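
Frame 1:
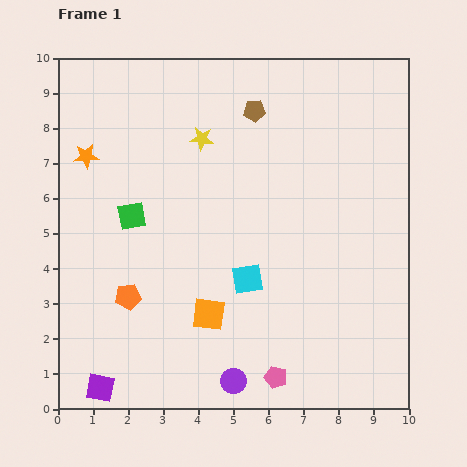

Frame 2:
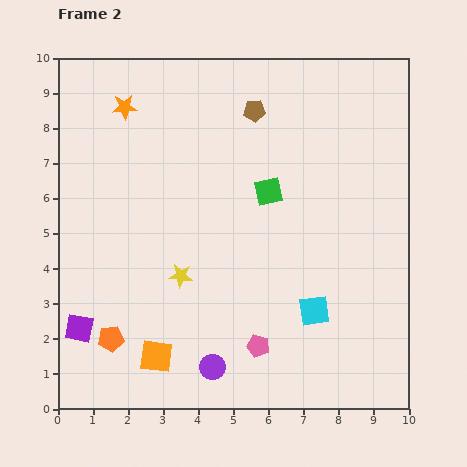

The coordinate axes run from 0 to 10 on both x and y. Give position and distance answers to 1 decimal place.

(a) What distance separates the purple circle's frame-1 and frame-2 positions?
0.7

The purple circle moved from (5.0, 0.8) to (4.4, 1.2), a distance of √(0.6² + 0.4²) ≈ 0.7.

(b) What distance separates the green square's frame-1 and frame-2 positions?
4.0

The green square moved from (2.1, 5.5) to (6.0, 6.2), a distance of √(3.9² + 0.7²) ≈ 4.0.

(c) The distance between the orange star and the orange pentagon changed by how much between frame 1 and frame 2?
+2.4

Distance in frame 1: 4.2. Distance in frame 2: 6.6.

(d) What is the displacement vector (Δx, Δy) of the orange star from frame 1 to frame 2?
(1.1, 1.4)

The orange star was at (0.8, 7.2) in frame 1 and (1.9, 8.6) in frame 2.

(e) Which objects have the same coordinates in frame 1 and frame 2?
the brown pentagon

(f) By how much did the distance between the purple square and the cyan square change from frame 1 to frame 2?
+1.5

Distance in frame 1: 5.2. Distance in frame 2: 6.7.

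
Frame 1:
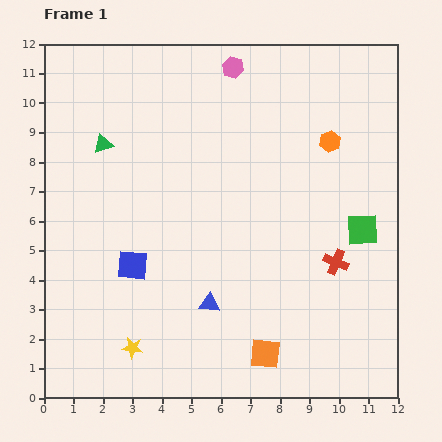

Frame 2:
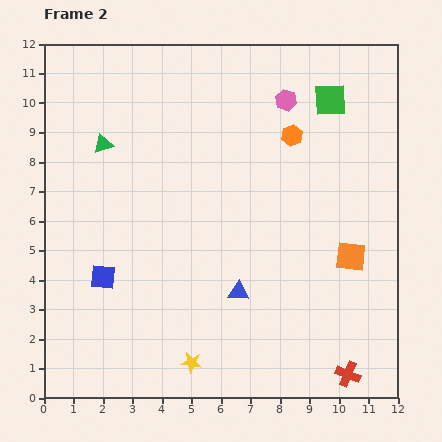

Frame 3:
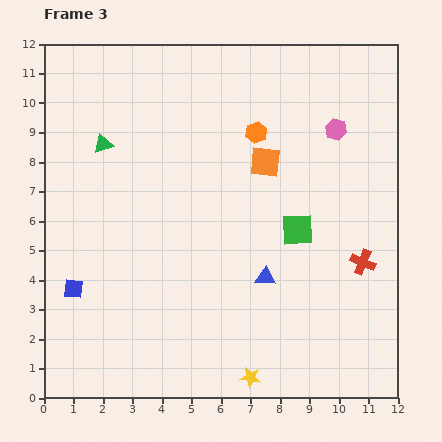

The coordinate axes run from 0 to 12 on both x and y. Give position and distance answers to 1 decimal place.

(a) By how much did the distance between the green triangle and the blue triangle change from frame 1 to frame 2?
+0.3

Distance in frame 1: 6.5. Distance in frame 2: 6.8.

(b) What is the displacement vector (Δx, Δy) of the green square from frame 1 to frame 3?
(-2.2, 0.0)

The green square was at (10.8, 5.7) in frame 1 and (8.6, 5.7) in frame 3.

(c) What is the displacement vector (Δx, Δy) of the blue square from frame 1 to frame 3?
(-2.0, -0.8)

The blue square was at (3.0, 4.5) in frame 1 and (1.0, 3.7) in frame 3.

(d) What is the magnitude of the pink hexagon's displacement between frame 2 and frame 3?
2.0

The pink hexagon moved from (8.2, 10.1) to (9.9, 9.1), a distance of √(1.7² + 1.0²) ≈ 2.0.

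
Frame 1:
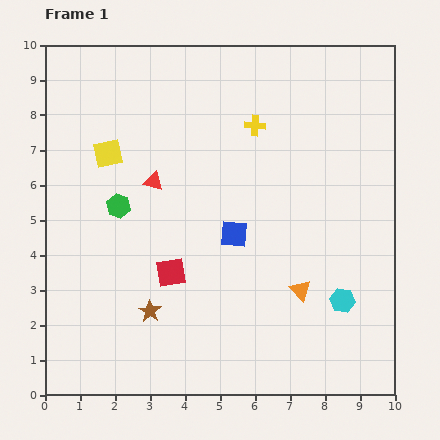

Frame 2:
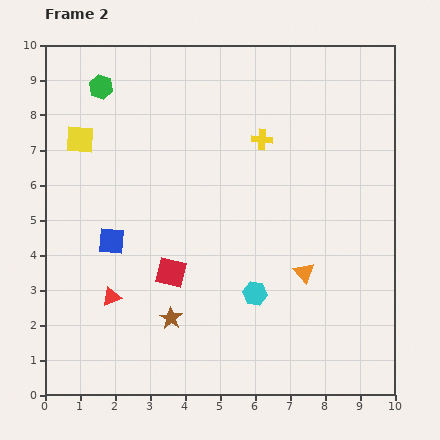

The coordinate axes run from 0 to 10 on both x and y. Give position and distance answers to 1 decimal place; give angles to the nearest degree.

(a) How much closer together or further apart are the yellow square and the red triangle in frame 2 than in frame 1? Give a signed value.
+3.1

Distance in frame 1: 1.5. Distance in frame 2: 4.6.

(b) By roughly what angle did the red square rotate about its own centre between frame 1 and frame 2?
23° clockwise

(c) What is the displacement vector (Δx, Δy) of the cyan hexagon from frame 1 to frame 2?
(-2.5, 0.2)

The cyan hexagon was at (8.5, 2.7) in frame 1 and (6.0, 2.9) in frame 2.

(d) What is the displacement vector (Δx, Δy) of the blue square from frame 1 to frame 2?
(-3.5, -0.2)

The blue square was at (5.4, 4.6) in frame 1 and (1.9, 4.4) in frame 2.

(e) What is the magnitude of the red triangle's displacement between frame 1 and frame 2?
3.5

The red triangle moved from (3.1, 6.1) to (1.9, 2.8), a distance of √(1.2² + 3.3²) ≈ 3.5.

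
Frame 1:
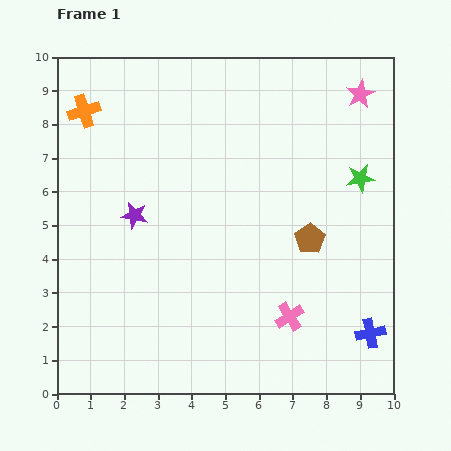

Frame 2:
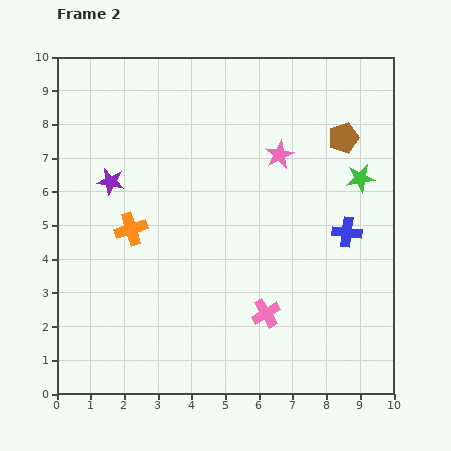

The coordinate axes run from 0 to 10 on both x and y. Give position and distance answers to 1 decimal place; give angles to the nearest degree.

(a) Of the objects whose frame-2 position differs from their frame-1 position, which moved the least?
the pink cross

(moved 0.7)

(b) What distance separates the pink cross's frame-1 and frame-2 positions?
0.7

The pink cross moved from (6.9, 2.3) to (6.2, 2.4), a distance of √(0.7² + 0.1²) ≈ 0.7.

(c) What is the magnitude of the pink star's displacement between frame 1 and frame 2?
3.0

The pink star moved from (9.0, 8.9) to (6.6, 7.1), a distance of √(2.4² + 1.8²) ≈ 3.0.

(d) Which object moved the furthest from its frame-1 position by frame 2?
the orange cross

(moved 3.8; next 3.2)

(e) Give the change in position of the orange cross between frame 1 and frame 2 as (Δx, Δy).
(1.4, -3.5)

The orange cross was at (0.8, 8.4) in frame 1 and (2.2, 4.9) in frame 2.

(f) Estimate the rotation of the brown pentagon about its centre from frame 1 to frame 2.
16° clockwise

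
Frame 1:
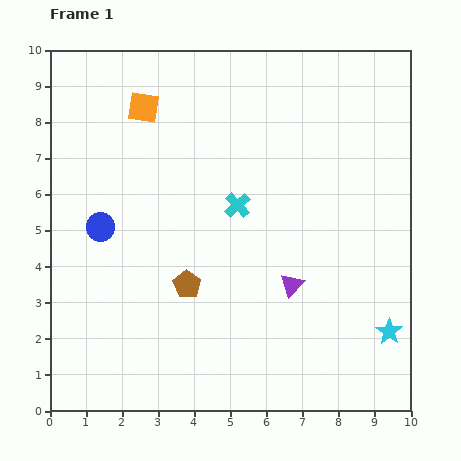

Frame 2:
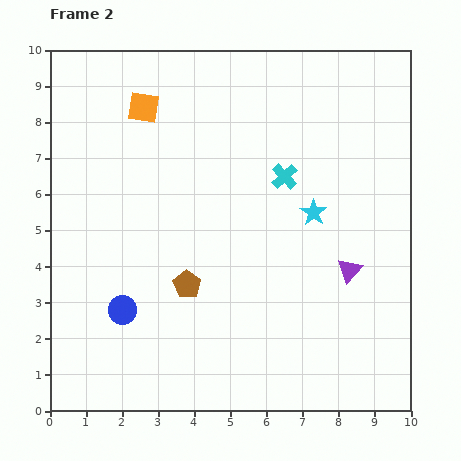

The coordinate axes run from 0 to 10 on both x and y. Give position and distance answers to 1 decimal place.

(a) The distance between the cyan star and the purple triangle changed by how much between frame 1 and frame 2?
-1.1

Distance in frame 1: 3.0. Distance in frame 2: 1.9.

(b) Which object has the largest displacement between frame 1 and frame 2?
the cyan star

(moved 3.9; next 2.4)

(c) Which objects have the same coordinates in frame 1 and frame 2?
the orange square, the brown pentagon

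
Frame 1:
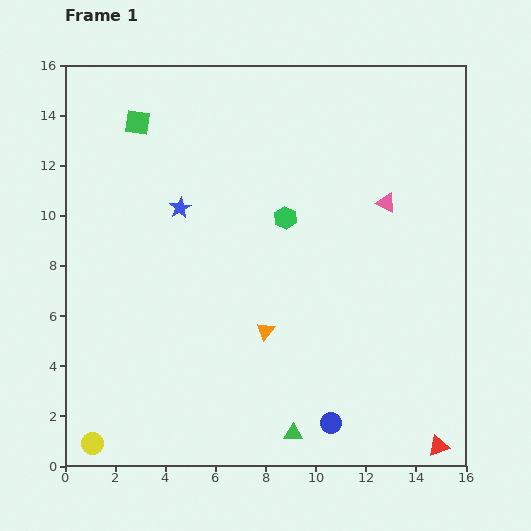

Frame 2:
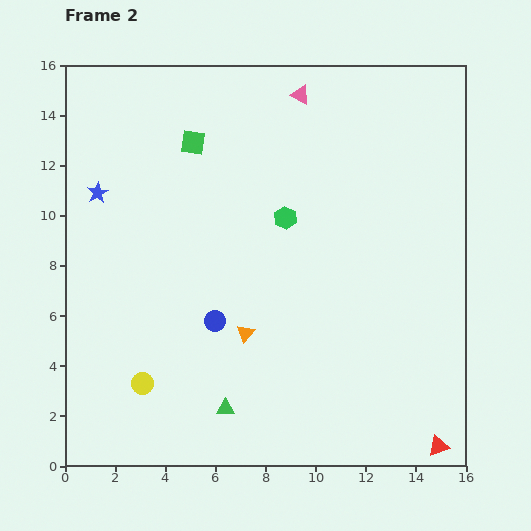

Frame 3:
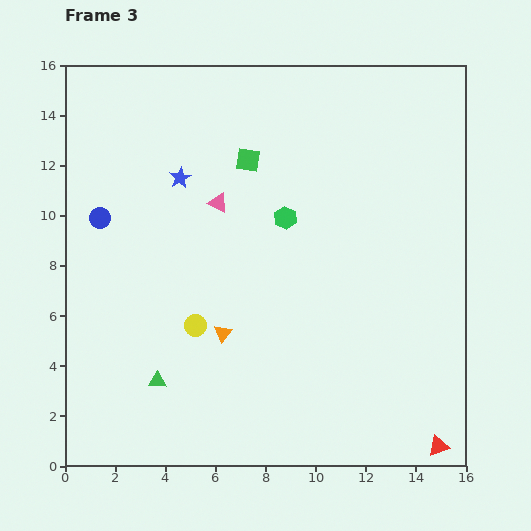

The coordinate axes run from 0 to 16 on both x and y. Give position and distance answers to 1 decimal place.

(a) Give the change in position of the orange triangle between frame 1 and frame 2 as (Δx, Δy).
(-0.8, -0.1)

The orange triangle was at (8.0, 5.4) in frame 1 and (7.2, 5.3) in frame 2.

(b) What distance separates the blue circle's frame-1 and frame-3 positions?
12.3

The blue circle moved from (10.6, 1.7) to (1.4, 9.9), a distance of √(9.2² + 8.2²) ≈ 12.3.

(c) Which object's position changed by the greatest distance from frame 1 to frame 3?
the blue circle

(moved 12.3; next 6.7)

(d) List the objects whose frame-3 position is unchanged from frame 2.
the green hexagon, the red triangle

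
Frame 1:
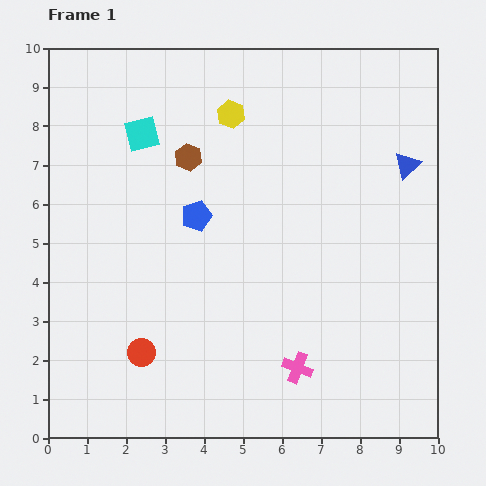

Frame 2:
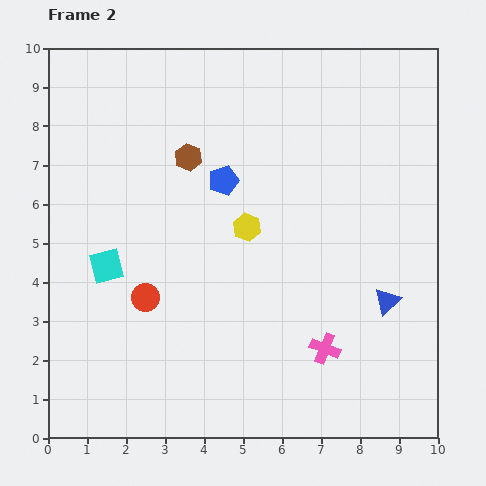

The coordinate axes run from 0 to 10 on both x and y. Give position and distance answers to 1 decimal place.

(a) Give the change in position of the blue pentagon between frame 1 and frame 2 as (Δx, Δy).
(0.7, 0.9)

The blue pentagon was at (3.8, 5.7) in frame 1 and (4.5, 6.6) in frame 2.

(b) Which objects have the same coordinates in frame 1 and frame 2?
the brown hexagon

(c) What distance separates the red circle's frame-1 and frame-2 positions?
1.4

The red circle moved from (2.4, 2.2) to (2.5, 3.6), a distance of √(0.1² + 1.4²) ≈ 1.4.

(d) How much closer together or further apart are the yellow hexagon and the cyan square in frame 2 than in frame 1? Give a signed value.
+1.3

Distance in frame 1: 2.4. Distance in frame 2: 3.7.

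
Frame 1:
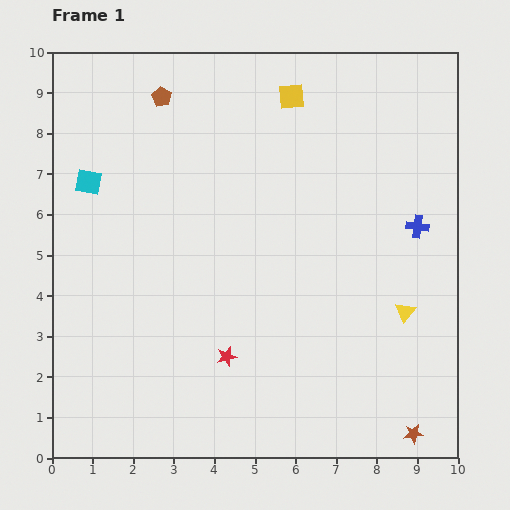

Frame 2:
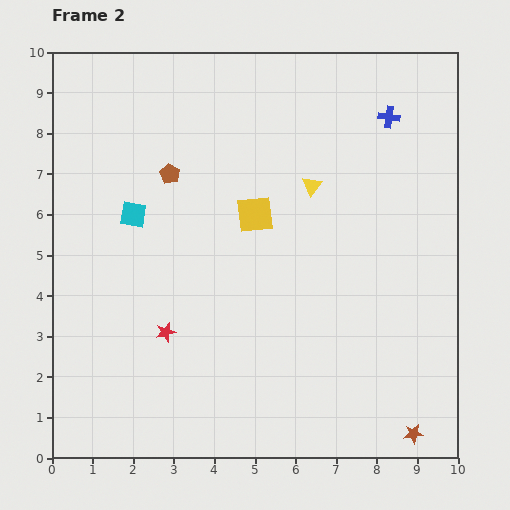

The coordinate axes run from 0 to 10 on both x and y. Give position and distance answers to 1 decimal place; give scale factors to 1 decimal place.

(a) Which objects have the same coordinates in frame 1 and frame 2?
the brown star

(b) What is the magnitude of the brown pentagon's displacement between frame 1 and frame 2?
1.9

The brown pentagon moved from (2.7, 8.9) to (2.9, 7.0), a distance of √(0.2² + 1.9²) ≈ 1.9.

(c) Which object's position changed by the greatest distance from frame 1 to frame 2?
the yellow triangle

(moved 3.9; next 3.0)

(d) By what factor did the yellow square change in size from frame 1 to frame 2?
1.4×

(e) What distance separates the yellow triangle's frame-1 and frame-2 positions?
3.9

The yellow triangle moved from (8.7, 3.6) to (6.4, 6.7), a distance of √(2.3² + 3.1²) ≈ 3.9.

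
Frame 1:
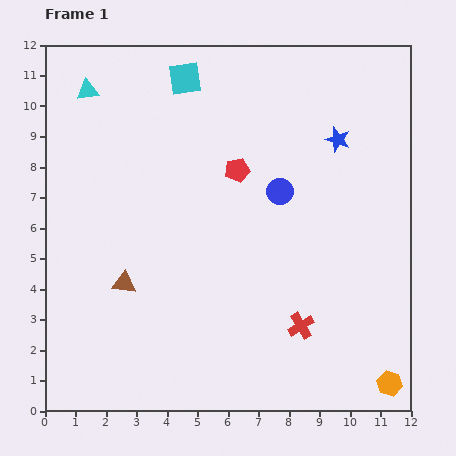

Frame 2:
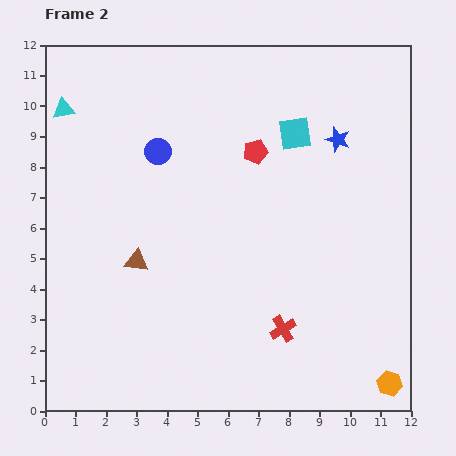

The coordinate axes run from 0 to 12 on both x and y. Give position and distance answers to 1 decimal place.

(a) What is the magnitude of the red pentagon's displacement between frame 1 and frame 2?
0.8

The red pentagon moved from (6.3, 7.9) to (6.9, 8.5), a distance of √(0.6² + 0.6²) ≈ 0.8.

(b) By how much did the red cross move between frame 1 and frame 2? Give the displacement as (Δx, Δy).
(-0.6, -0.1)

The red cross was at (8.4, 2.8) in frame 1 and (7.8, 2.7) in frame 2.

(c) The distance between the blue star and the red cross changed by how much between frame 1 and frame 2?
+0.3

Distance in frame 1: 6.2. Distance in frame 2: 6.5.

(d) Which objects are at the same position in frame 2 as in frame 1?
the orange hexagon, the blue star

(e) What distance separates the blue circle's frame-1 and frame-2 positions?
4.2

The blue circle moved from (7.7, 7.2) to (3.7, 8.5), a distance of √(4.0² + 1.3²) ≈ 4.2.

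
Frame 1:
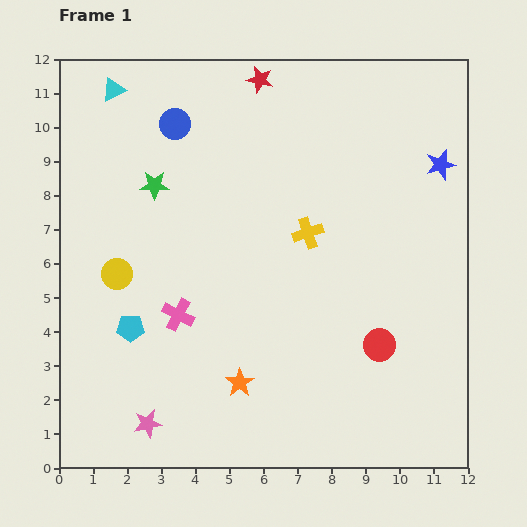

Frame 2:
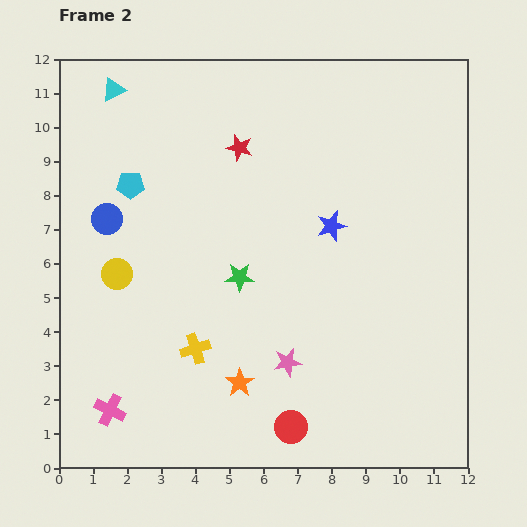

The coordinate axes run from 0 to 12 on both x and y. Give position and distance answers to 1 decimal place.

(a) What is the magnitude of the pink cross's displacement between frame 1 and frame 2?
3.4

The pink cross moved from (3.5, 4.5) to (1.5, 1.7), a distance of √(2.0² + 2.8²) ≈ 3.4.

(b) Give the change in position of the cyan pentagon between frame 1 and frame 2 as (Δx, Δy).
(0.0, 4.2)

The cyan pentagon was at (2.1, 4.1) in frame 1 and (2.1, 8.3) in frame 2.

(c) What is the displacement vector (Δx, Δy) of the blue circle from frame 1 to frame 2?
(-2.0, -2.8)

The blue circle was at (3.4, 10.1) in frame 1 and (1.4, 7.3) in frame 2.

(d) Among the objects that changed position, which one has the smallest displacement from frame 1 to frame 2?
the red star

(moved 2.1)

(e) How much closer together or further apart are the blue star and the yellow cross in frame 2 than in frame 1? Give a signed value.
+1.0

Distance in frame 1: 4.4. Distance in frame 2: 5.4.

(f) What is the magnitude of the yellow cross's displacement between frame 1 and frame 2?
4.7

The yellow cross moved from (7.3, 6.9) to (4.0, 3.5), a distance of √(3.3² + 3.4²) ≈ 4.7.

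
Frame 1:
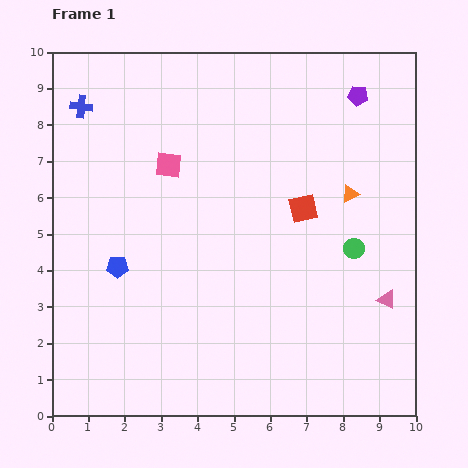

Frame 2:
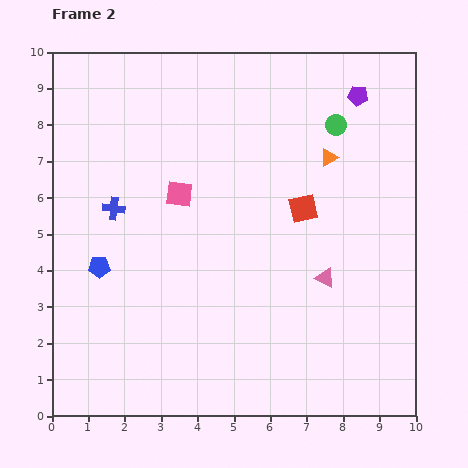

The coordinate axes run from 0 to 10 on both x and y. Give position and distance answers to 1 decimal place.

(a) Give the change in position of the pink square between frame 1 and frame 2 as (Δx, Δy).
(0.3, -0.8)

The pink square was at (3.2, 6.9) in frame 1 and (3.5, 6.1) in frame 2.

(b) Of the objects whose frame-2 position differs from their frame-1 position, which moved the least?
the blue pentagon

(moved 0.5)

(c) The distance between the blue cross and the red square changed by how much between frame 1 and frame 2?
-1.5

Distance in frame 1: 6.7. Distance in frame 2: 5.2.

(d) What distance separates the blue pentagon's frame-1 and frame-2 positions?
0.5

The blue pentagon moved from (1.8, 4.1) to (1.3, 4.1), a distance of √(0.5² + 0.0²) ≈ 0.5.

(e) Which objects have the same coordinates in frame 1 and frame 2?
the red square, the purple pentagon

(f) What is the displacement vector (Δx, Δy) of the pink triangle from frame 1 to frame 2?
(-1.7, 0.6)

The pink triangle was at (9.2, 3.2) in frame 1 and (7.5, 3.8) in frame 2.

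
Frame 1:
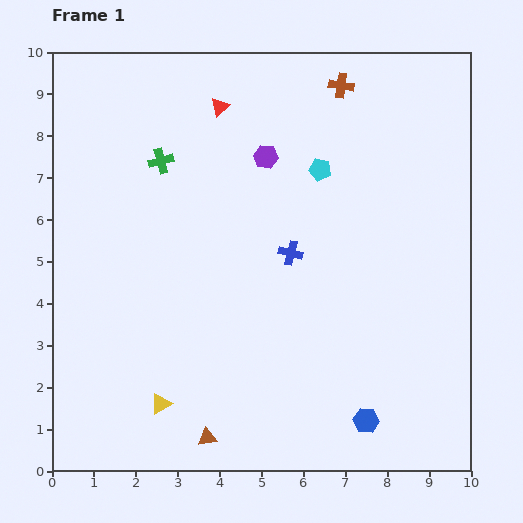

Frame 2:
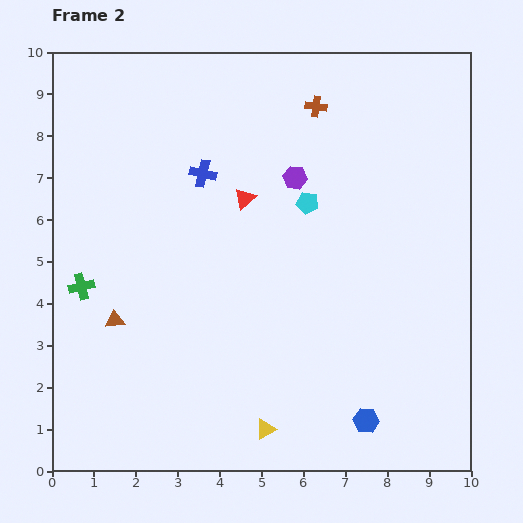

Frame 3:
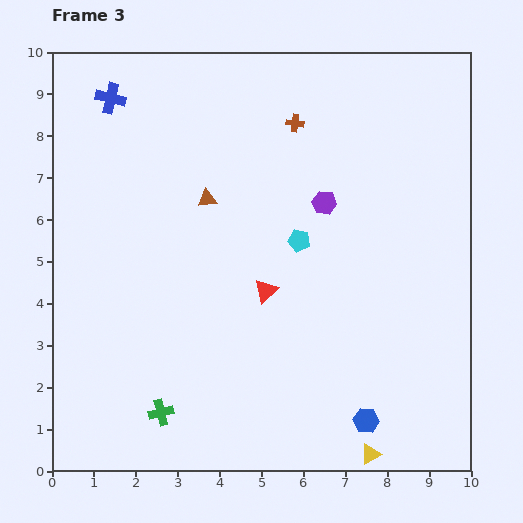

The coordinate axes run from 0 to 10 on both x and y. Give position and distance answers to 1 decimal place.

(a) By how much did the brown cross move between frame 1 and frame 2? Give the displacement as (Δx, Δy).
(-0.6, -0.5)

The brown cross was at (6.9, 9.2) in frame 1 and (6.3, 8.7) in frame 2.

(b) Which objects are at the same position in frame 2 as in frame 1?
the blue hexagon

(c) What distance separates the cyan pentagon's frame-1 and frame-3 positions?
1.8

The cyan pentagon moved from (6.4, 7.2) to (5.9, 5.5), a distance of √(0.5² + 1.7²) ≈ 1.8.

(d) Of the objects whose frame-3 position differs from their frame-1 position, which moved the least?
the brown cross

(moved 1.4)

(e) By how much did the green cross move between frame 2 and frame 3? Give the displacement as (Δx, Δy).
(1.9, -3.0)

The green cross was at (0.7, 4.4) in frame 2 and (2.6, 1.4) in frame 3.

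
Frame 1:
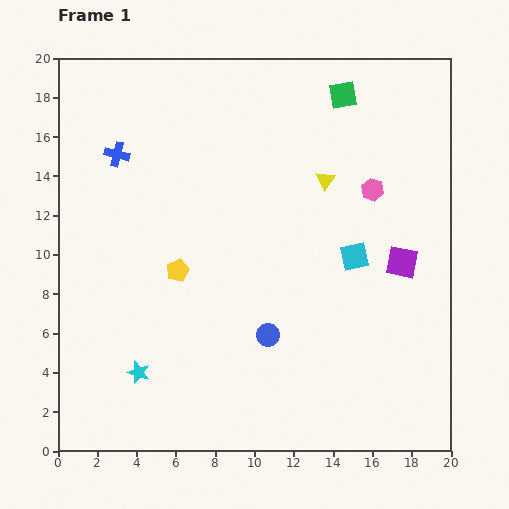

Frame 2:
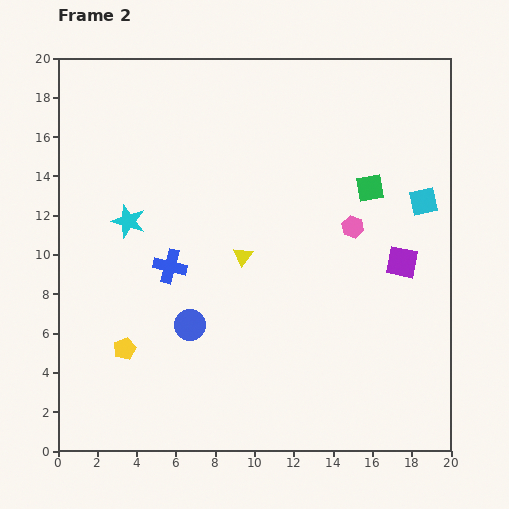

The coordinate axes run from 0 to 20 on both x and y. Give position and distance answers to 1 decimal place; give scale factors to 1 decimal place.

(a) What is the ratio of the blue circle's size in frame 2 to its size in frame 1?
1.3×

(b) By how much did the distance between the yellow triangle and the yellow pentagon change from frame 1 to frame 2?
-1.2

Distance in frame 1: 8.8. Distance in frame 2: 7.6.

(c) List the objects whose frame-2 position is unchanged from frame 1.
the purple square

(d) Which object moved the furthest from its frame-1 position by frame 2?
the cyan star

(moved 7.7; next 6.3)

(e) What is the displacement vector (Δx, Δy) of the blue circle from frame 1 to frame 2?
(-4.0, 0.5)

The blue circle was at (10.7, 5.9) in frame 1 and (6.7, 6.4) in frame 2.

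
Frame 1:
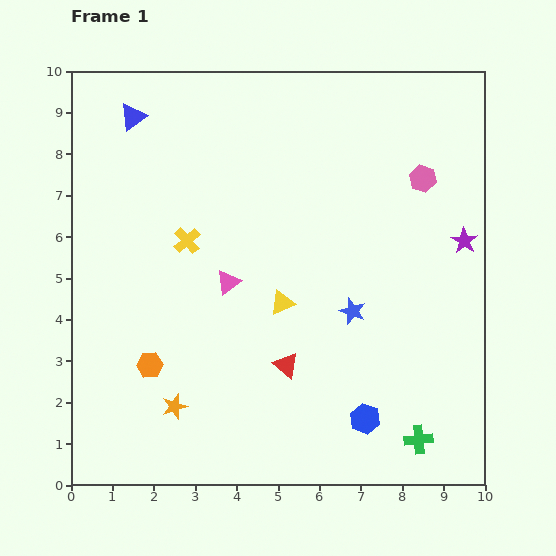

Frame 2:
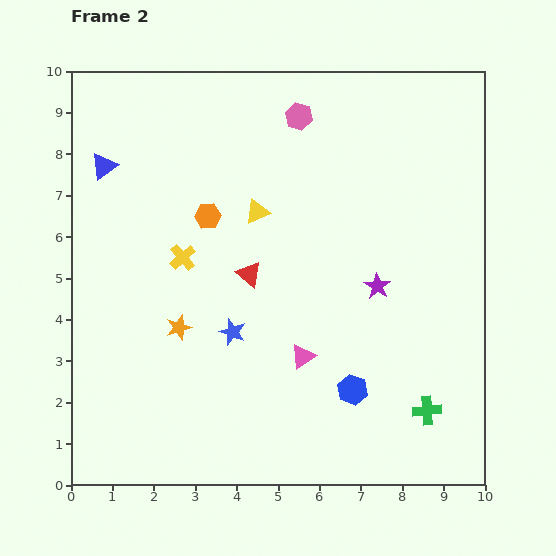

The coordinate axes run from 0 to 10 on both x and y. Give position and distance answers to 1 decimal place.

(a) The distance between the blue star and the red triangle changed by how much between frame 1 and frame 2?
-0.6

Distance in frame 1: 2.1. Distance in frame 2: 1.5.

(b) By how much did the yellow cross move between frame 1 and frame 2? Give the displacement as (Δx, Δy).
(-0.1, -0.4)

The yellow cross was at (2.8, 5.9) in frame 1 and (2.7, 5.5) in frame 2.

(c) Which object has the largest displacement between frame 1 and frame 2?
the orange hexagon

(moved 3.9; next 3.4)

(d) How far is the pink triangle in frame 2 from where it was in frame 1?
2.5

The pink triangle moved from (3.8, 4.9) to (5.6, 3.1), a distance of √(1.8² + 1.8²) ≈ 2.5.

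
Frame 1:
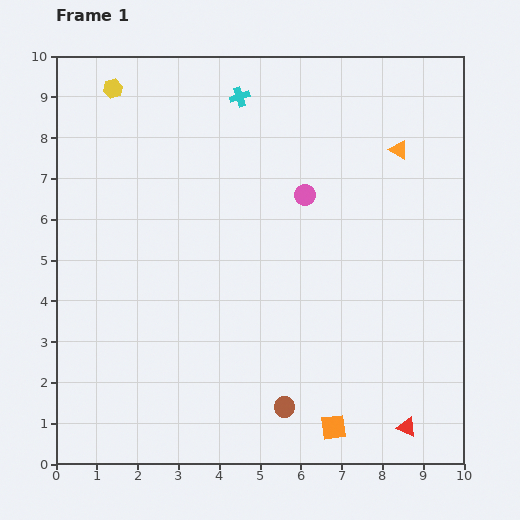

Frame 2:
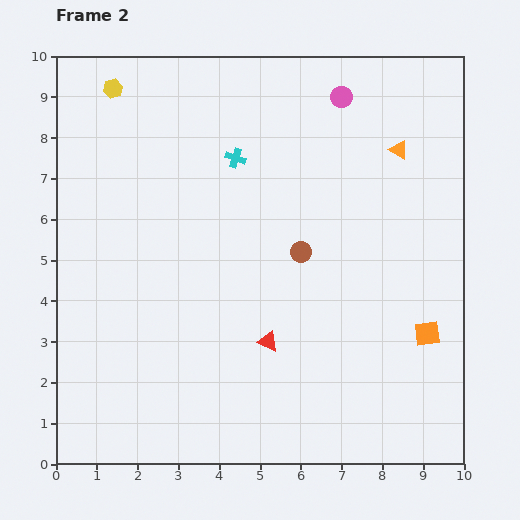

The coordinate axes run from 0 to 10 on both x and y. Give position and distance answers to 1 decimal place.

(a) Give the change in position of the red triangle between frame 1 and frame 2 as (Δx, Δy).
(-3.4, 2.1)

The red triangle was at (8.6, 0.9) in frame 1 and (5.2, 3.0) in frame 2.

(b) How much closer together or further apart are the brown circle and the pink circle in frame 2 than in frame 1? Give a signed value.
-1.3

Distance in frame 1: 5.2. Distance in frame 2: 3.9.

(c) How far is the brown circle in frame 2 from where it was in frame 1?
3.8

The brown circle moved from (5.6, 1.4) to (6.0, 5.2), a distance of √(0.4² + 3.8²) ≈ 3.8.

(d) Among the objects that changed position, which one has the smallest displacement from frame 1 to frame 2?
the cyan cross

(moved 1.5)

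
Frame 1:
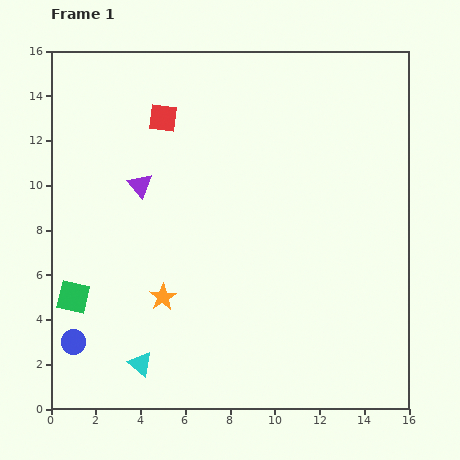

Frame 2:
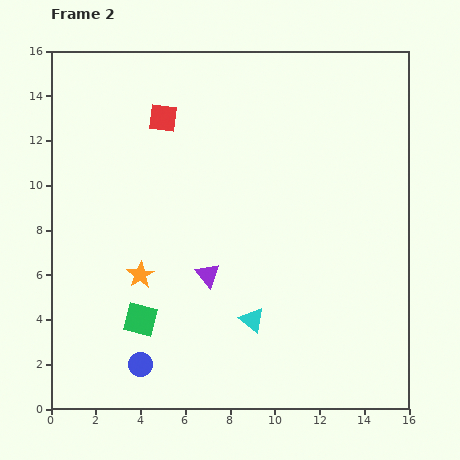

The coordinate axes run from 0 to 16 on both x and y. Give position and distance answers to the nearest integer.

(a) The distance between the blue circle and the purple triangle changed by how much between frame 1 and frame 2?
-3

Distance in frame 1: 8. Distance in frame 2: 5.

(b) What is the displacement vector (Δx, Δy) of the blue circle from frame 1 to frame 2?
(3, -1)

The blue circle was at (1, 3) in frame 1 and (4, 2) in frame 2.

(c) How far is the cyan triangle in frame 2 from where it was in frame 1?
5

The cyan triangle moved from (4, 2) to (9, 4), a distance of √(5² + 2²) ≈ 5.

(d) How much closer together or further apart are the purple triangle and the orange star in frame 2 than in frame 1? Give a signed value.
-2

Distance in frame 1: 5. Distance in frame 2: 3.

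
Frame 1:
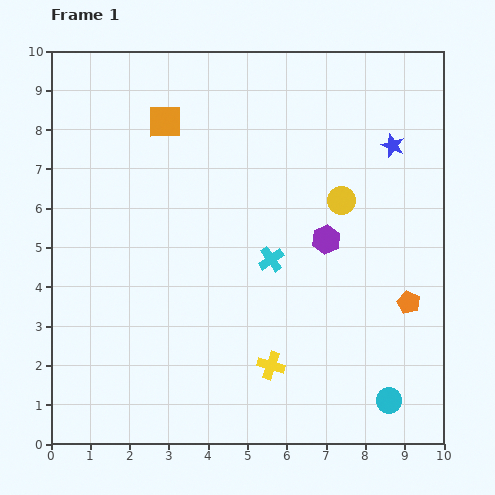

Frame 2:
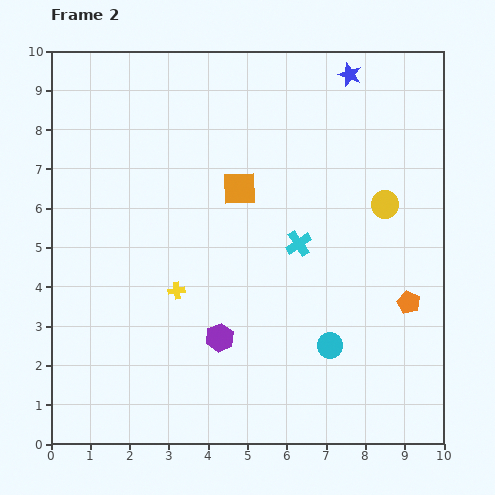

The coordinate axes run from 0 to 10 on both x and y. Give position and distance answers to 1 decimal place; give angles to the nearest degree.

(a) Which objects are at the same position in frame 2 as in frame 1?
the orange pentagon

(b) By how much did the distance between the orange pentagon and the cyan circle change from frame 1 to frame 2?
-0.2

Distance in frame 1: 2.5. Distance in frame 2: 2.3.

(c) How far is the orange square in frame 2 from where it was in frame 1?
2.5

The orange square moved from (2.9, 8.2) to (4.8, 6.5), a distance of √(1.9² + 1.7²) ≈ 2.5.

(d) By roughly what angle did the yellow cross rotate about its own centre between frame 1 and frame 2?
26° counter-clockwise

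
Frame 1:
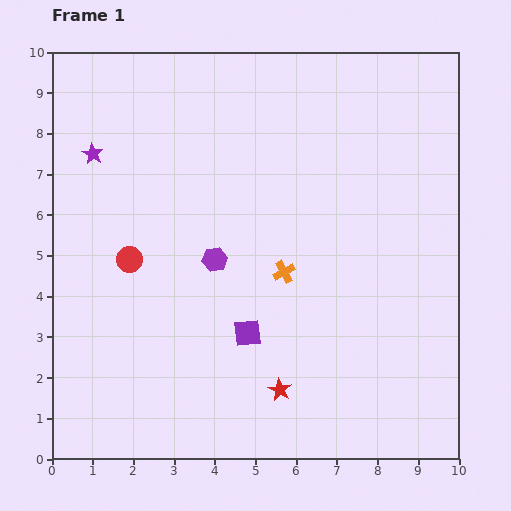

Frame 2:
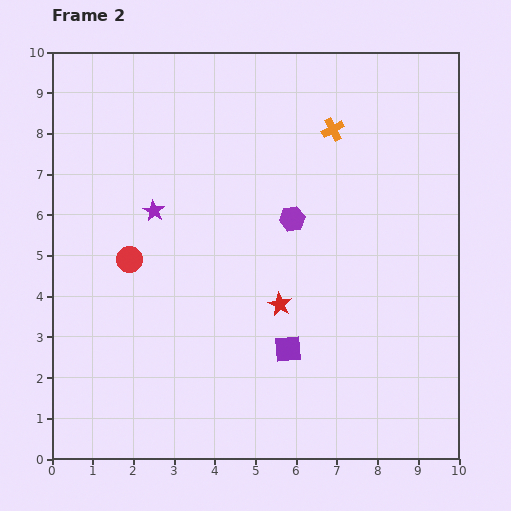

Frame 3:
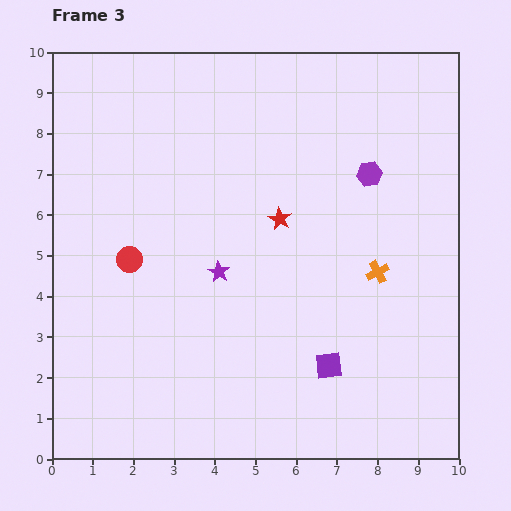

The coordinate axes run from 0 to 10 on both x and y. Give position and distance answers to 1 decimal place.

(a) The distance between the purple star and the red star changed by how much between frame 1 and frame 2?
-3.5

Distance in frame 1: 7.4. Distance in frame 2: 3.9.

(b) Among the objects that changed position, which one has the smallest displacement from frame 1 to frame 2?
the purple square

(moved 1.1)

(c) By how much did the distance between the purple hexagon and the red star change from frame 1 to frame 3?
-1.1

Distance in frame 1: 3.6. Distance in frame 3: 2.5.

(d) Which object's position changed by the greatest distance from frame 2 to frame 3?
the orange cross

(moved 3.7; next 2.2)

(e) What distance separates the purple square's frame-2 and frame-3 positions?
1.1

The purple square moved from (5.8, 2.7) to (6.8, 2.3), a distance of √(1.0² + 0.4²) ≈ 1.1.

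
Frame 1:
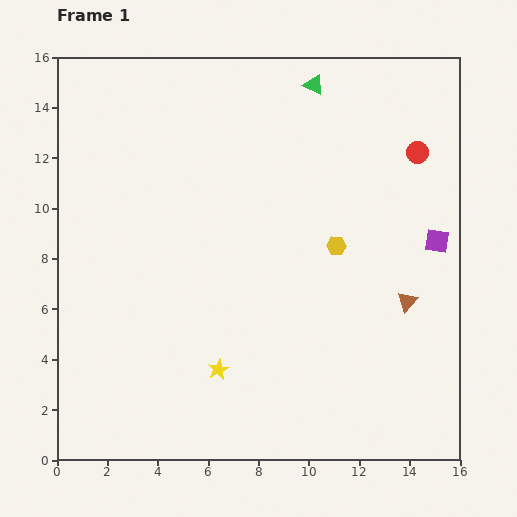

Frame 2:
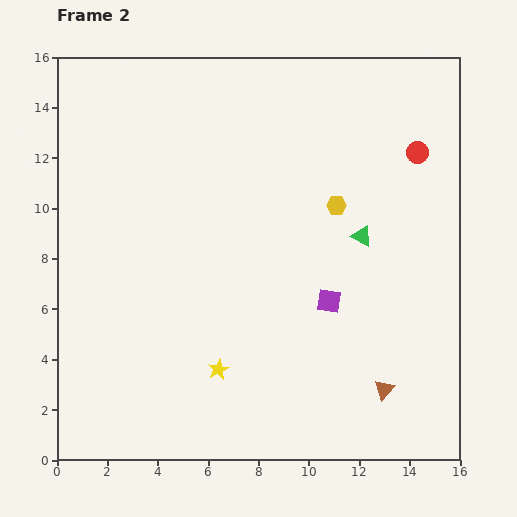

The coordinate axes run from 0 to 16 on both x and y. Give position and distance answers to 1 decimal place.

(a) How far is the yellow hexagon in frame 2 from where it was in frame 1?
1.6

The yellow hexagon moved from (11.1, 8.5) to (11.1, 10.1), a distance of √(0.0² + 1.6²) ≈ 1.6.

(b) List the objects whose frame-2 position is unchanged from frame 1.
the red circle, the yellow star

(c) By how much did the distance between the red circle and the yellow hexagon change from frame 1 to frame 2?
-1.1

Distance in frame 1: 4.9. Distance in frame 2: 3.8.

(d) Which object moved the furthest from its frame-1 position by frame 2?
the green triangle

(moved 6.3; next 4.9)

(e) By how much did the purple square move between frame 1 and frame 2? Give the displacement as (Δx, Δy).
(-4.3, -2.4)

The purple square was at (15.1, 8.7) in frame 1 and (10.8, 6.3) in frame 2.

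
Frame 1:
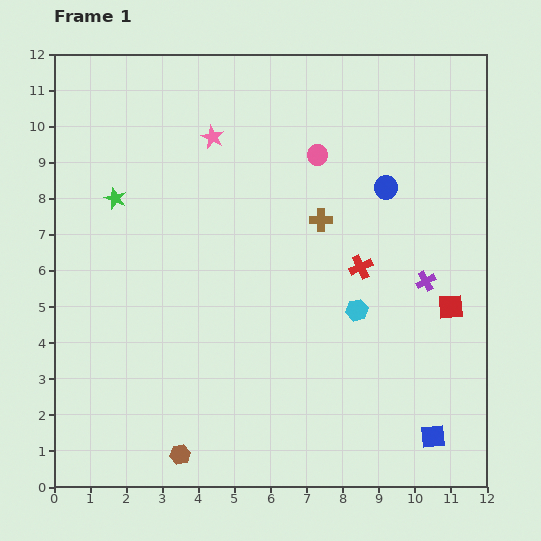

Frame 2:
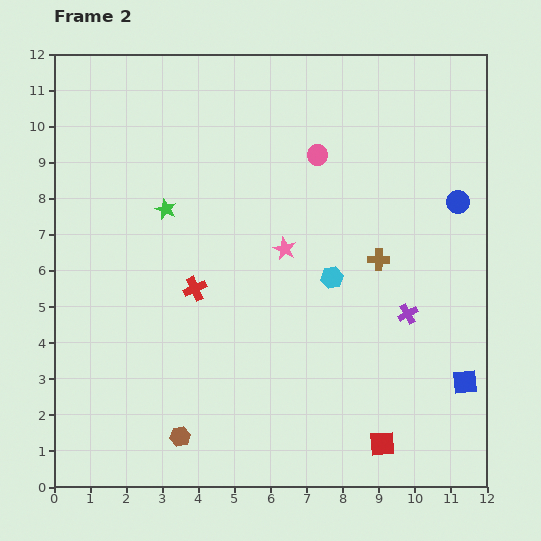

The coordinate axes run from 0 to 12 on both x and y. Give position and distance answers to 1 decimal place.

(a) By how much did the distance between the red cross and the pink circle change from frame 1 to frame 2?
+1.7

Distance in frame 1: 3.3. Distance in frame 2: 5.0.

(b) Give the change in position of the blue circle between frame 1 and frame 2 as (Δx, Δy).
(2.0, -0.4)

The blue circle was at (9.2, 8.3) in frame 1 and (11.2, 7.9) in frame 2.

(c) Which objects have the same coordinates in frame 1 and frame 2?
the pink circle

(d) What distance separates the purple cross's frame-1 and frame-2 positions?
1.0

The purple cross moved from (10.3, 5.7) to (9.8, 4.8), a distance of √(0.5² + 0.9²) ≈ 1.0.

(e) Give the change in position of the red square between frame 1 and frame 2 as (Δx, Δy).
(-1.9, -3.8)

The red square was at (11.0, 5.0) in frame 1 and (9.1, 1.2) in frame 2.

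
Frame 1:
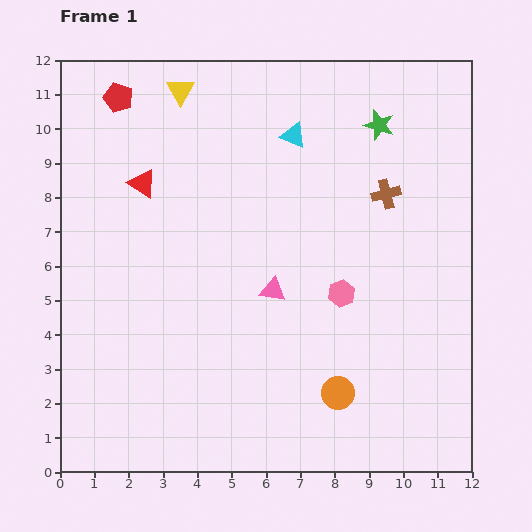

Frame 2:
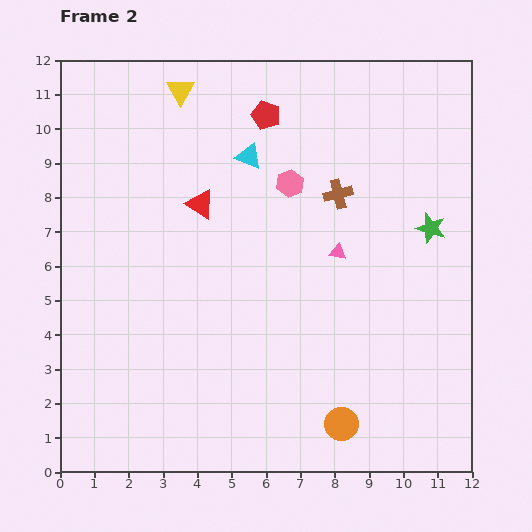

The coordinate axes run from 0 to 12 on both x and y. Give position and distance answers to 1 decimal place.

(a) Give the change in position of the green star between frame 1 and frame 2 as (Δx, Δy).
(1.5, -3.0)

The green star was at (9.3, 10.1) in frame 1 and (10.8, 7.1) in frame 2.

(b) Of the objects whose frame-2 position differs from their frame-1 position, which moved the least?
the orange circle

(moved 0.9)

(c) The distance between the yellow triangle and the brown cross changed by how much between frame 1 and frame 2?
-1.2

Distance in frame 1: 6.7. Distance in frame 2: 5.5.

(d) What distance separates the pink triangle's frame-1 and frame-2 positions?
2.2

The pink triangle moved from (6.2, 5.3) to (8.1, 6.4), a distance of √(1.9² + 1.1²) ≈ 2.2.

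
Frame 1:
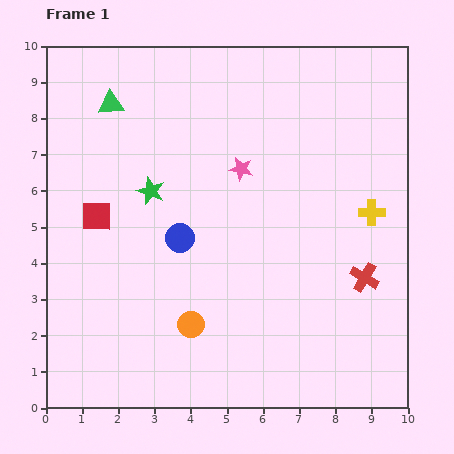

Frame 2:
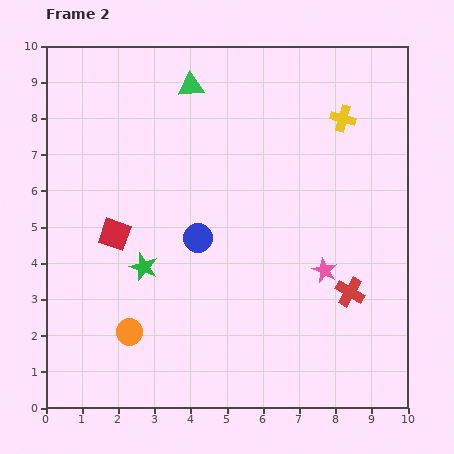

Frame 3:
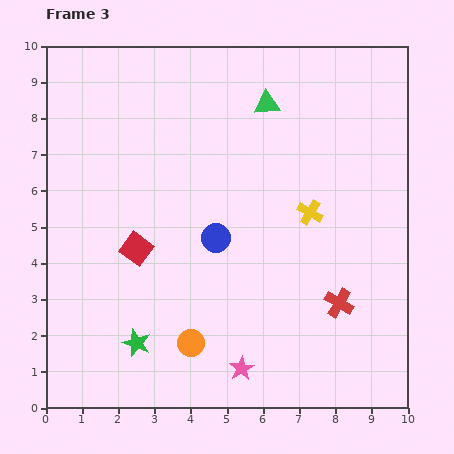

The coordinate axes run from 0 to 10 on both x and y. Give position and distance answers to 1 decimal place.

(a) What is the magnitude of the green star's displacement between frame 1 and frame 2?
2.1

The green star moved from (2.9, 6.0) to (2.7, 3.9), a distance of √(0.2² + 2.1²) ≈ 2.1.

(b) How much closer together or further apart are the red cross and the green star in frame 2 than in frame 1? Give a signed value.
-0.7

Distance in frame 1: 6.4. Distance in frame 2: 5.7.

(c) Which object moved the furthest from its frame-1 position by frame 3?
the pink star

(moved 5.5; next 4.3)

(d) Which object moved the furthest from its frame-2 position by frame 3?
the pink star

(moved 3.5; next 2.8)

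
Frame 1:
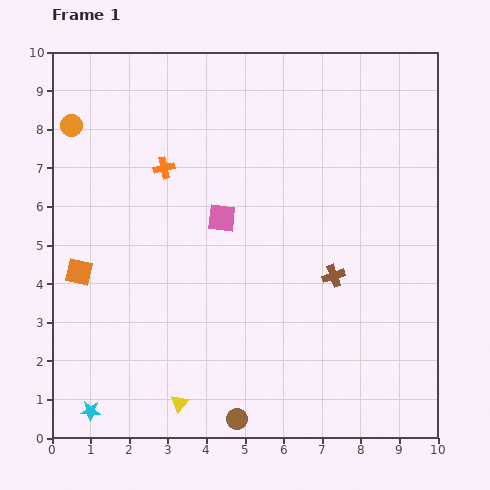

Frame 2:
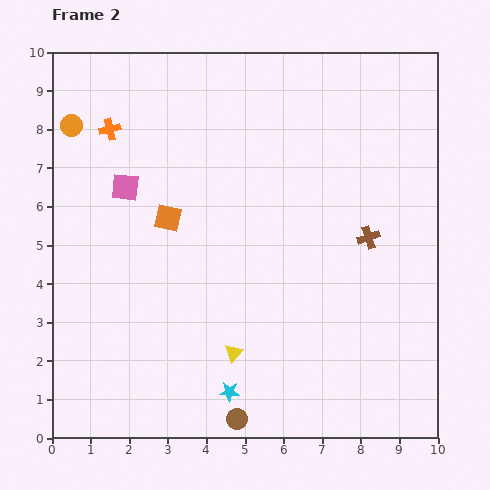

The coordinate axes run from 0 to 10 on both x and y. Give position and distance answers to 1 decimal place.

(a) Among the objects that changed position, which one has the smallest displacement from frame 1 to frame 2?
the brown cross

(moved 1.3)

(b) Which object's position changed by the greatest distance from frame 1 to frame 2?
the cyan star

(moved 3.6; next 2.7)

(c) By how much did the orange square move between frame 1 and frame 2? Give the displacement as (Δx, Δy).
(2.3, 1.4)

The orange square was at (0.7, 4.3) in frame 1 and (3.0, 5.7) in frame 2.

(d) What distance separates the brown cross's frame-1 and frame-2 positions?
1.3

The brown cross moved from (7.3, 4.2) to (8.2, 5.2), a distance of √(0.9² + 1.0²) ≈ 1.3.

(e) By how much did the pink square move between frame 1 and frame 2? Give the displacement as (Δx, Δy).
(-2.5, 0.8)

The pink square was at (4.4, 5.7) in frame 1 and (1.9, 6.5) in frame 2.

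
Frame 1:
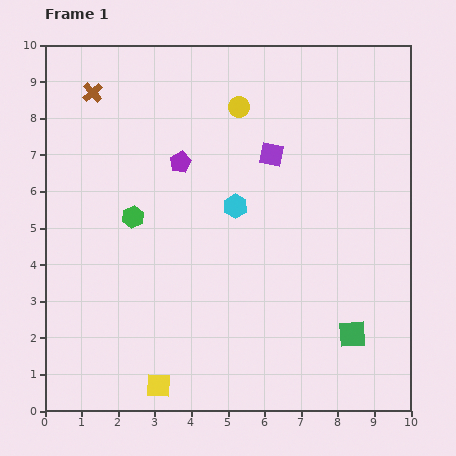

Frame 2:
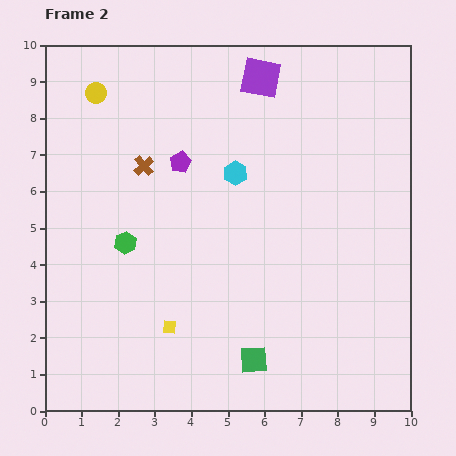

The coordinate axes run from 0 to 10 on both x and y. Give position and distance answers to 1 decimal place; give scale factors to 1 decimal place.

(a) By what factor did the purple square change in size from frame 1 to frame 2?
1.7×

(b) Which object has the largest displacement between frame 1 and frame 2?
the yellow circle

(moved 3.9; next 2.8)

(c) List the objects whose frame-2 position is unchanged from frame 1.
the purple pentagon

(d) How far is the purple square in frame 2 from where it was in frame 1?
2.1

The purple square moved from (6.2, 7.0) to (5.9, 9.1), a distance of √(0.3² + 2.1²) ≈ 2.1.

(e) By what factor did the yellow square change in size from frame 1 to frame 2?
0.6×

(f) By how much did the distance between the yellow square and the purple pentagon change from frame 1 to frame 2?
-1.6

Distance in frame 1: 6.1. Distance in frame 2: 4.5.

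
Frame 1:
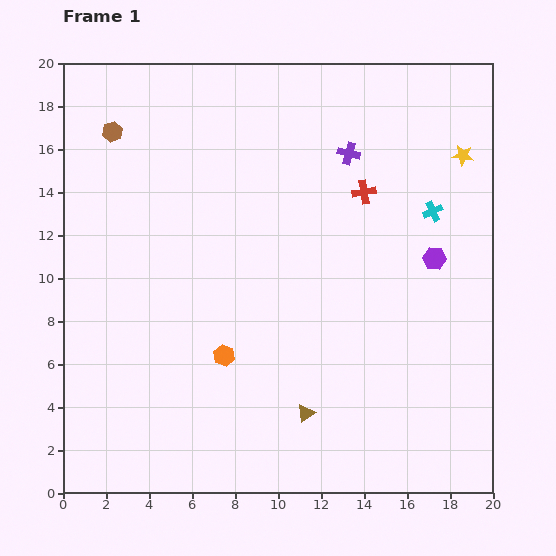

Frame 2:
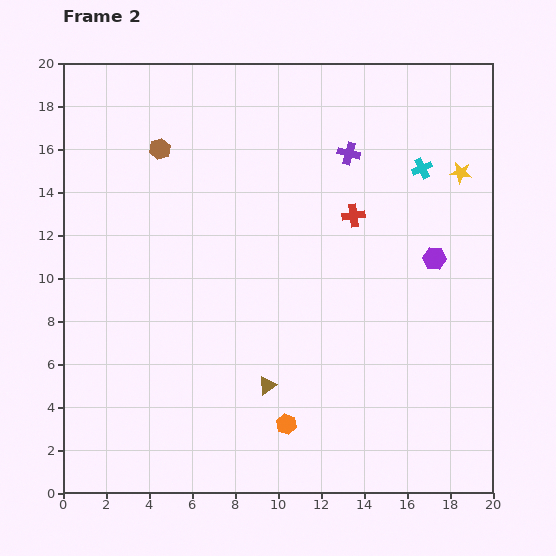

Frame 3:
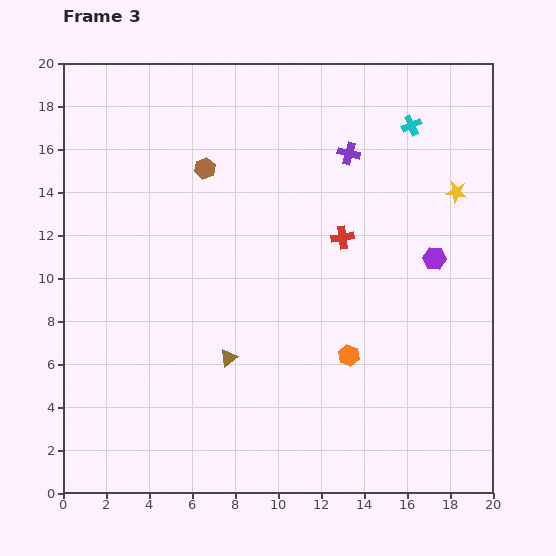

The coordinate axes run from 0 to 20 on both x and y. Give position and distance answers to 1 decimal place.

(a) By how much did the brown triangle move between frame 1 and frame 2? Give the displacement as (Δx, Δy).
(-1.8, 1.3)

The brown triangle was at (11.3, 3.7) in frame 1 and (9.5, 5.0) in frame 2.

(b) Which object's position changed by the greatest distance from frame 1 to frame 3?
the orange hexagon

(moved 5.8; next 4.6)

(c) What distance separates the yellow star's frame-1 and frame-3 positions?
1.7

The yellow star moved from (18.6, 15.7) to (18.3, 14.0), a distance of √(0.3² + 1.7²) ≈ 1.7.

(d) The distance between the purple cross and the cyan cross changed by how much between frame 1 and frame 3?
-1.5

Distance in frame 1: 4.7. Distance in frame 3: 3.2.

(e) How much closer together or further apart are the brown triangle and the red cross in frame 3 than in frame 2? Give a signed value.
-1.2

Distance in frame 2: 8.9. Distance in frame 3: 7.7.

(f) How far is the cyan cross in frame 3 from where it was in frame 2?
2.1

The cyan cross moved from (16.7, 15.1) to (16.2, 17.1), a distance of √(0.5² + 2.0²) ≈ 2.1.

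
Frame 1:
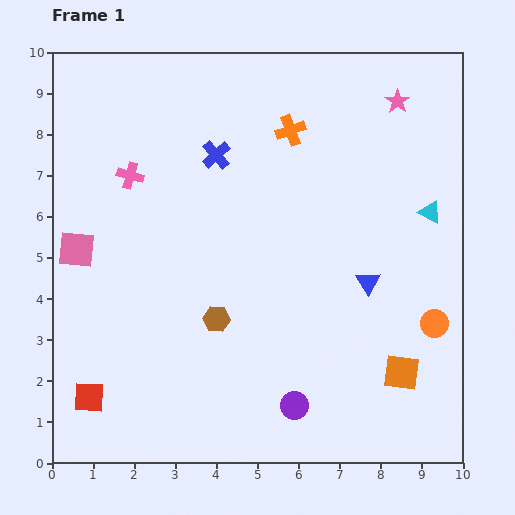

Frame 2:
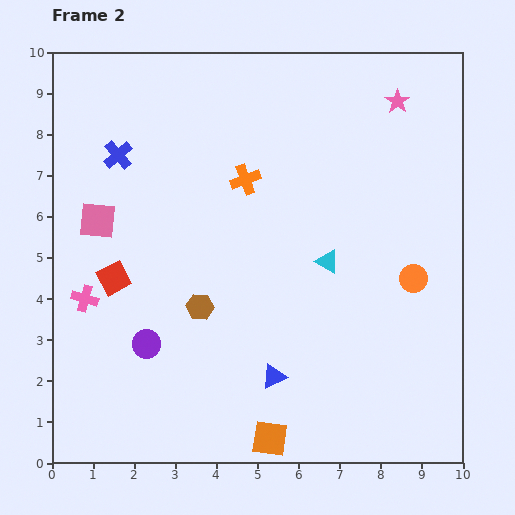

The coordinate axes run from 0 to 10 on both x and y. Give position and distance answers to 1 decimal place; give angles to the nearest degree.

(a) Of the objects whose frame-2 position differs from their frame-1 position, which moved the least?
the brown hexagon

(moved 0.5)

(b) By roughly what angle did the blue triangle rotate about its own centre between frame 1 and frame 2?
36° clockwise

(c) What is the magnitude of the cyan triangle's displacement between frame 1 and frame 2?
2.8

The cyan triangle moved from (9.2, 6.1) to (6.7, 4.9), a distance of √(2.5² + 1.2²) ≈ 2.8.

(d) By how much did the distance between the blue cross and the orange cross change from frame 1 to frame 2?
+1.3

Distance in frame 1: 1.9. Distance in frame 2: 3.2.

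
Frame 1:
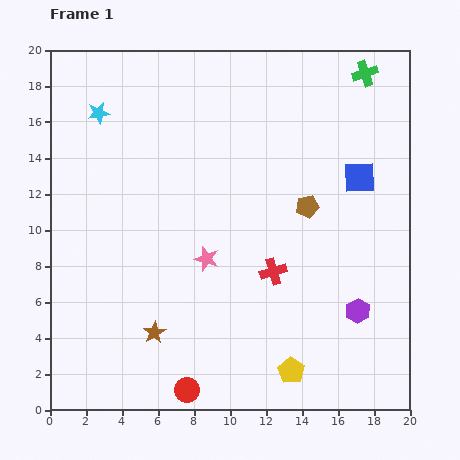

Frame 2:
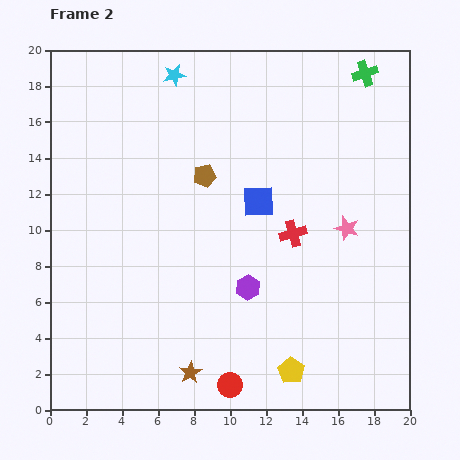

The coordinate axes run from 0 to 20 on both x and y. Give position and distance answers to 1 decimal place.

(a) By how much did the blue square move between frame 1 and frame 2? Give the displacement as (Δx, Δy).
(-5.6, -1.3)

The blue square was at (17.2, 12.9) in frame 1 and (11.6, 11.6) in frame 2.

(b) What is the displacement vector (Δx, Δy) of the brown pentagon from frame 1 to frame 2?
(-5.7, 1.7)

The brown pentagon was at (14.3, 11.3) in frame 1 and (8.6, 13.0) in frame 2.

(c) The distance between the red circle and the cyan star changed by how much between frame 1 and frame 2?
+1.3

Distance in frame 1: 16.2. Distance in frame 2: 17.5.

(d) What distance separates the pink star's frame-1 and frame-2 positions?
8.0

The pink star moved from (8.7, 8.4) to (16.5, 10.1), a distance of √(7.8² + 1.7²) ≈ 8.0.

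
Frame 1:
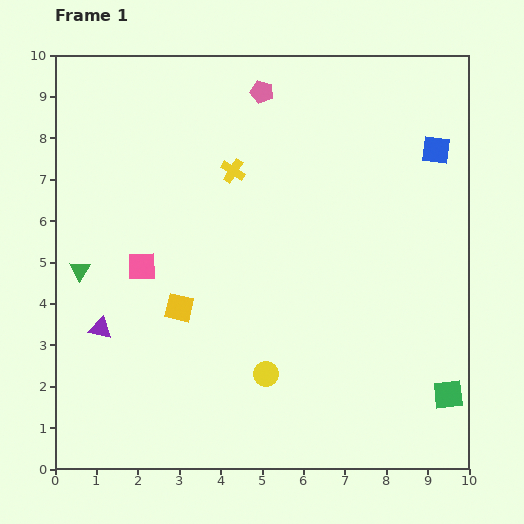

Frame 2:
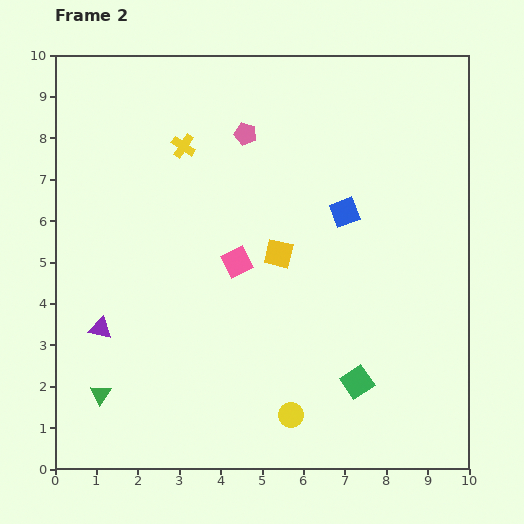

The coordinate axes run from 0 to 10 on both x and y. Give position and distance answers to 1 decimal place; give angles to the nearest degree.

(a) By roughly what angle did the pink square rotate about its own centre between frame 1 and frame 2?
25° counter-clockwise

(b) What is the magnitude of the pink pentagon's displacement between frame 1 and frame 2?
1.1

The pink pentagon moved from (5.0, 9.1) to (4.6, 8.1), a distance of √(0.4² + 1.0²) ≈ 1.1.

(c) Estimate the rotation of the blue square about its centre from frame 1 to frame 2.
27° counter-clockwise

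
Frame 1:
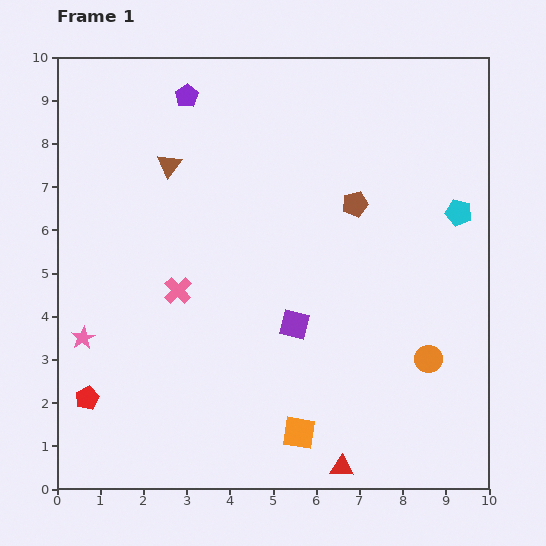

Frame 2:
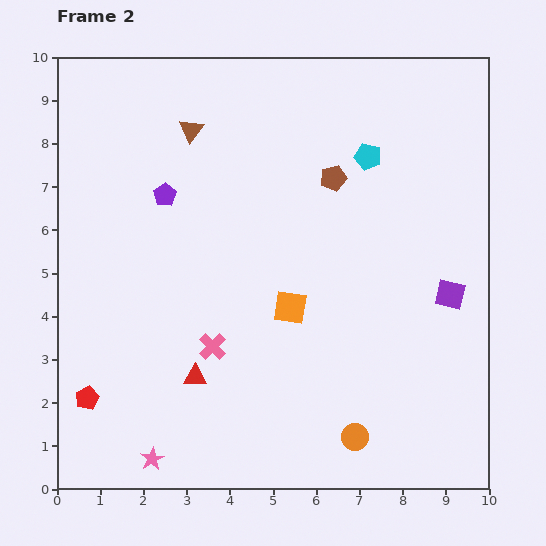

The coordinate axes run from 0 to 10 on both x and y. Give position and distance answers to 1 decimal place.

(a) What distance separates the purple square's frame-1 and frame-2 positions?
3.7

The purple square moved from (5.5, 3.8) to (9.1, 4.5), a distance of √(3.6² + 0.7²) ≈ 3.7.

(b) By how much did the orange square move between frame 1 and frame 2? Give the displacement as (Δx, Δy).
(-0.2, 2.9)

The orange square was at (5.6, 1.3) in frame 1 and (5.4, 4.2) in frame 2.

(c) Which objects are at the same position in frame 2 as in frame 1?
the red pentagon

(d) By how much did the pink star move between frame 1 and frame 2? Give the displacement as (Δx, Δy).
(1.6, -2.8)

The pink star was at (0.6, 3.5) in frame 1 and (2.2, 0.7) in frame 2.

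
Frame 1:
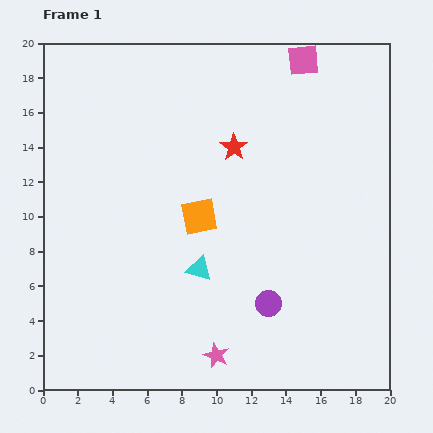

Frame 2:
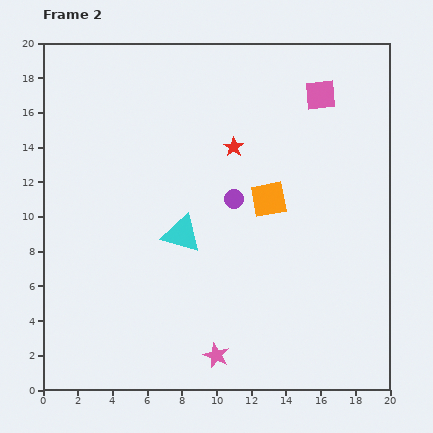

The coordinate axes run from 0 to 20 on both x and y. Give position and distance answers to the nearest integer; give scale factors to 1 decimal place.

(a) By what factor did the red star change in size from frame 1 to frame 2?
0.7×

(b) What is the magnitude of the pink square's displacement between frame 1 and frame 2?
2

The pink square moved from (15, 19) to (16, 17), a distance of √(1² + 2²) ≈ 2.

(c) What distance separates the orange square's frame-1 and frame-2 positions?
4

The orange square moved from (9, 10) to (13, 11), a distance of √(4² + 1²) ≈ 4.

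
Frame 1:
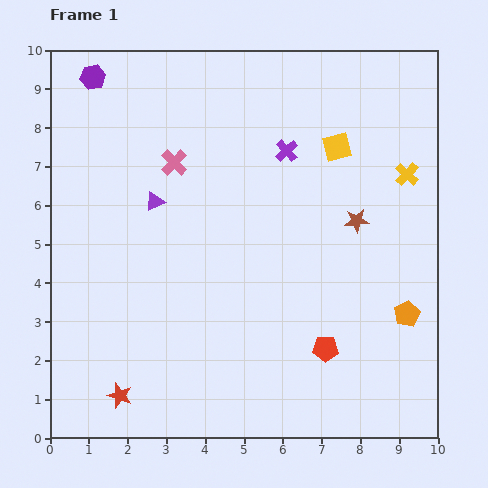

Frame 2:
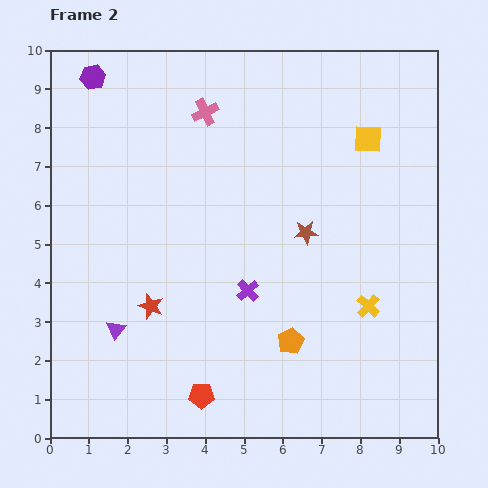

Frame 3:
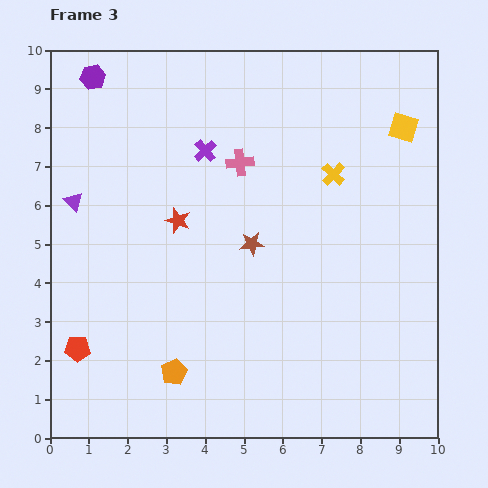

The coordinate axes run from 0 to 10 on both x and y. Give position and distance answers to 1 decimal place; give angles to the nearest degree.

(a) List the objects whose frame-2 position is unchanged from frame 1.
the purple hexagon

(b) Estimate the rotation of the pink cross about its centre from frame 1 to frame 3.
39° clockwise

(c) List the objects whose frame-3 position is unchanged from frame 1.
the purple hexagon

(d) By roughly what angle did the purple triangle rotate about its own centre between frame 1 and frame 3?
50° counter-clockwise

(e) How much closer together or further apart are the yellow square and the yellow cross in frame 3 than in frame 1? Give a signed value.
+0.3

Distance in frame 1: 1.9. Distance in frame 3: 2.2.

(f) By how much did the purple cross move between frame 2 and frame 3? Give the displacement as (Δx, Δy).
(-1.1, 3.6)

The purple cross was at (5.1, 3.8) in frame 2 and (4.0, 7.4) in frame 3.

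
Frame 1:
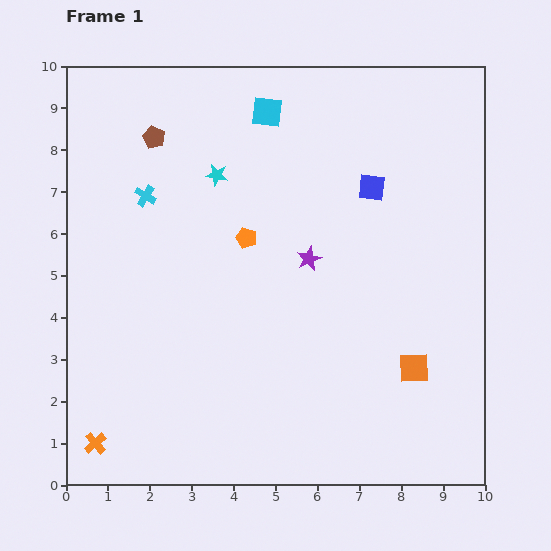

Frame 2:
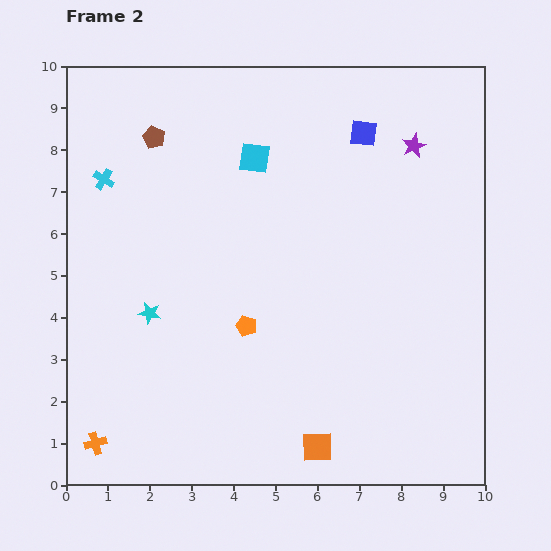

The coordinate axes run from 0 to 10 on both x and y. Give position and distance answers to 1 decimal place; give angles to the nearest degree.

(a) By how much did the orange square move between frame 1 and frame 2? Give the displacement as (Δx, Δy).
(-2.3, -1.9)

The orange square was at (8.3, 2.8) in frame 1 and (6.0, 0.9) in frame 2.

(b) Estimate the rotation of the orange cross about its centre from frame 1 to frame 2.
25° clockwise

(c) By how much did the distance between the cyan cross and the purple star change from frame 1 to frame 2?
+3.2

Distance in frame 1: 4.2. Distance in frame 2: 7.4.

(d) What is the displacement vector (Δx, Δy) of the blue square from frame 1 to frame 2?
(-0.2, 1.3)

The blue square was at (7.3, 7.1) in frame 1 and (7.1, 8.4) in frame 2.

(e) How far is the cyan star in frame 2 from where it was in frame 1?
3.7

The cyan star moved from (3.6, 7.4) to (2.0, 4.1), a distance of √(1.6² + 3.3²) ≈ 3.7.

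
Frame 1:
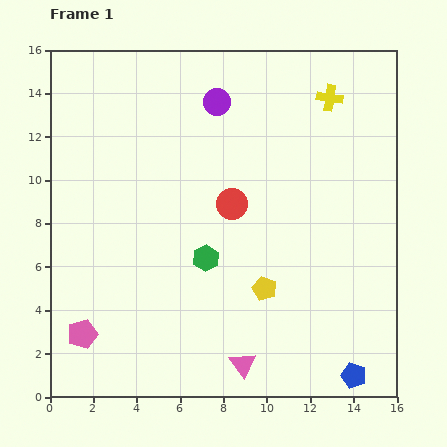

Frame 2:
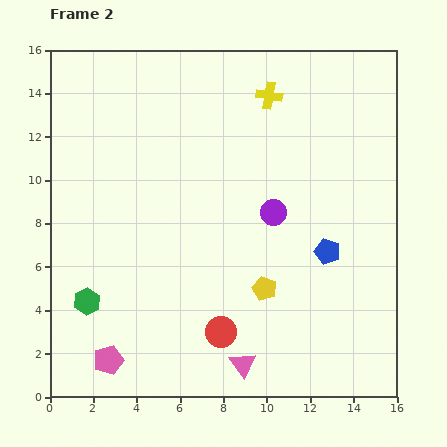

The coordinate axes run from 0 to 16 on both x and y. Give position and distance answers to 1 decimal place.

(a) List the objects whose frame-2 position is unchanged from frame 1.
the pink triangle, the yellow pentagon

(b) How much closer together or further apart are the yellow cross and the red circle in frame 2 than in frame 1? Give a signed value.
+4.4

Distance in frame 1: 6.7. Distance in frame 2: 11.1.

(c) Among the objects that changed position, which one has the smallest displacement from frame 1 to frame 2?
the pink pentagon

(moved 1.7)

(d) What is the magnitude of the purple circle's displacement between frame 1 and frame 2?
5.7

The purple circle moved from (7.7, 13.6) to (10.3, 8.5), a distance of √(2.6² + 5.1²) ≈ 5.7.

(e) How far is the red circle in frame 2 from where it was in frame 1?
5.9

The red circle moved from (8.4, 8.9) to (7.9, 3.0), a distance of √(0.5² + 5.9²) ≈ 5.9.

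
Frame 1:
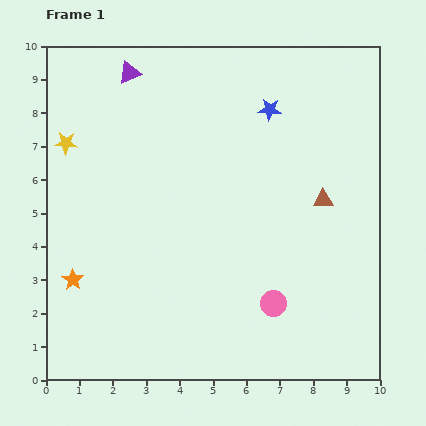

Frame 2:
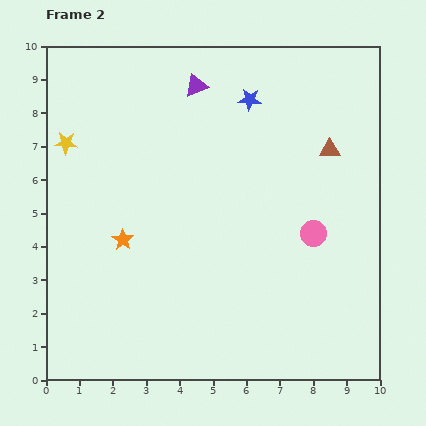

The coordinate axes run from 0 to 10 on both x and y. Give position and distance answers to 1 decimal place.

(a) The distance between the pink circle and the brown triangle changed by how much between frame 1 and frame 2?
-0.9

Distance in frame 1: 3.4. Distance in frame 2: 2.5.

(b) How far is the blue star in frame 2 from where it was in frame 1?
0.7

The blue star moved from (6.7, 8.1) to (6.1, 8.4), a distance of √(0.6² + 0.3²) ≈ 0.7.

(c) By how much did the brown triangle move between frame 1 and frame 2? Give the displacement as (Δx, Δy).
(0.2, 1.5)

The brown triangle was at (8.3, 5.4) in frame 1 and (8.5, 6.9) in frame 2.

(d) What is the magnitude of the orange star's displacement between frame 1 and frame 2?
1.9

The orange star moved from (0.8, 3.0) to (2.3, 4.2), a distance of √(1.5² + 1.2²) ≈ 1.9.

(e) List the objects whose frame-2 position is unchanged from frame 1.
the yellow star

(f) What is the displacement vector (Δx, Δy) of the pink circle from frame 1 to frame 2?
(1.2, 2.1)

The pink circle was at (6.8, 2.3) in frame 1 and (8.0, 4.4) in frame 2.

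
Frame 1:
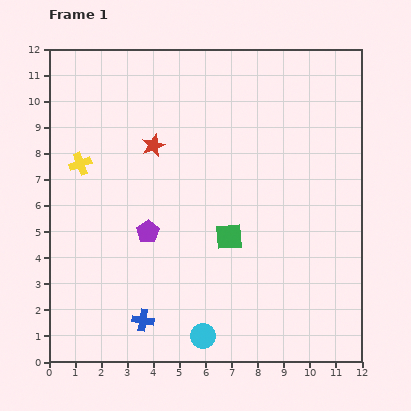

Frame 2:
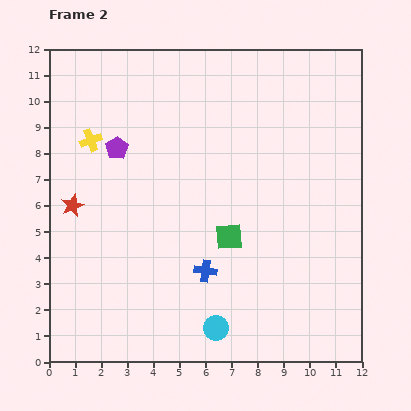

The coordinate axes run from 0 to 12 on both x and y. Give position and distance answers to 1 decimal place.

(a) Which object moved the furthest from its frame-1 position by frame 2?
the red star

(moved 3.9; next 3.4)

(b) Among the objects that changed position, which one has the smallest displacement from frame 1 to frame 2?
the cyan circle

(moved 0.6)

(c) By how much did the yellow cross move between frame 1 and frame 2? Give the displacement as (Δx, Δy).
(0.4, 0.9)

The yellow cross was at (1.2, 7.6) in frame 1 and (1.6, 8.5) in frame 2.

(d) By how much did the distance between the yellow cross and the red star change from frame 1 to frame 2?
-0.3

Distance in frame 1: 2.9. Distance in frame 2: 2.6.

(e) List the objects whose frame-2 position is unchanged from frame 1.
the green square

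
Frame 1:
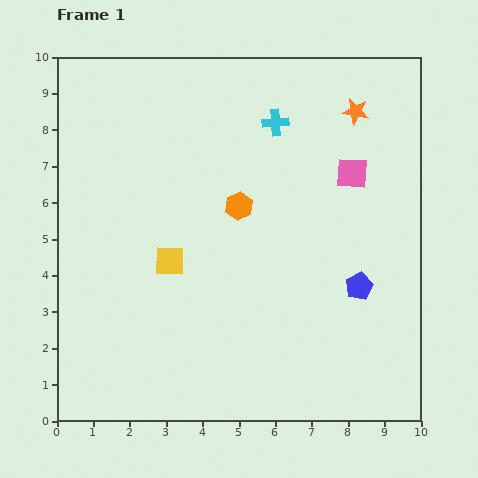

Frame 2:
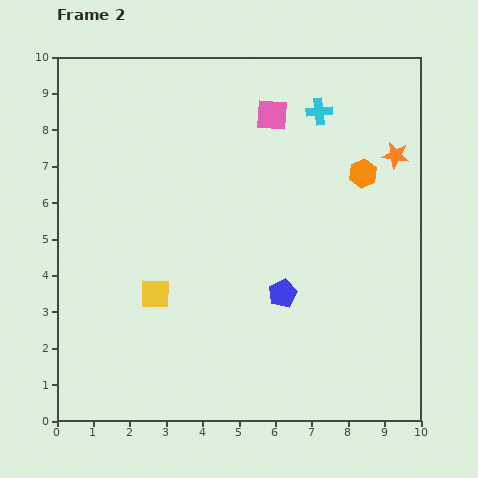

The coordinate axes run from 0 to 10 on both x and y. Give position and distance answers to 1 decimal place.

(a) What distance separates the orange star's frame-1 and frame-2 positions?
1.6

The orange star moved from (8.2, 8.5) to (9.3, 7.3), a distance of √(1.1² + 1.2²) ≈ 1.6.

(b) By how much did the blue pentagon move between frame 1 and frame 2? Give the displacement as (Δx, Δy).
(-2.1, -0.2)

The blue pentagon was at (8.3, 3.7) in frame 1 and (6.2, 3.5) in frame 2.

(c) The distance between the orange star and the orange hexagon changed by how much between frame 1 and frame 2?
-3.1

Distance in frame 1: 4.1. Distance in frame 2: 1.0.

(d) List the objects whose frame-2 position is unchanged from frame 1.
none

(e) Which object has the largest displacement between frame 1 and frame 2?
the orange hexagon

(moved 3.5; next 2.7)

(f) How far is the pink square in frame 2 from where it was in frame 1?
2.7

The pink square moved from (8.1, 6.8) to (5.9, 8.4), a distance of √(2.2² + 1.6²) ≈ 2.7.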